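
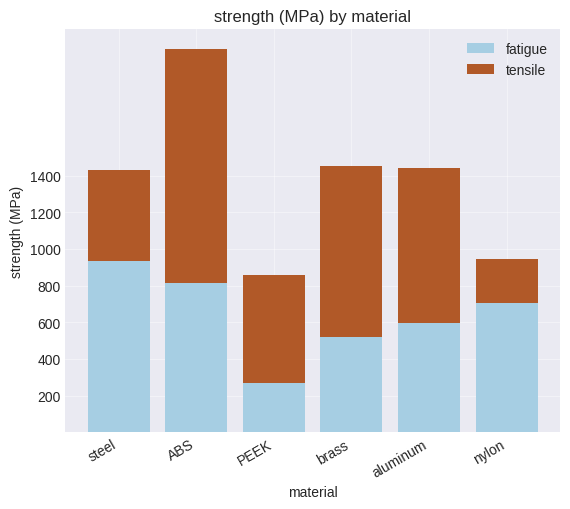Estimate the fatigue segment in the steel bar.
≈ 1000

fatigue top ≈ 1000, bottom ≈ 0; segment ≈ 1000.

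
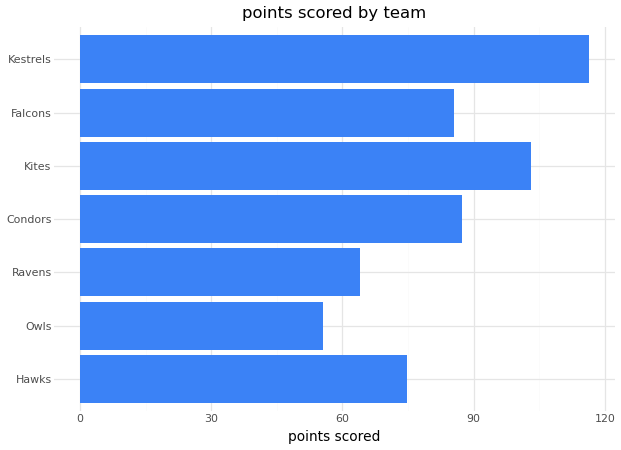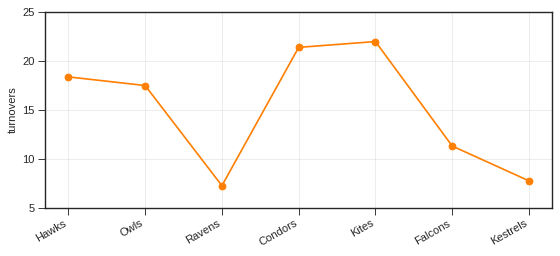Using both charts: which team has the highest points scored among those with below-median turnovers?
Kestrels

Chart 2 median turnovers ≈ 15; below-median teams: Ravens, Falcons, Kestrels. Among those, Kestrels has the highest points scored (≈ 120).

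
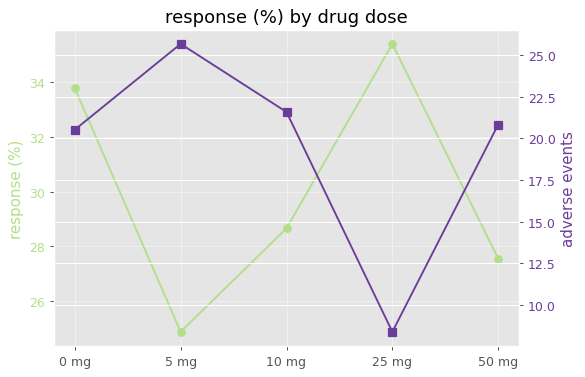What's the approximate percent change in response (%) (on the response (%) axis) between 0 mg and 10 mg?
≈ -14.7%

0 mg ≈ 34, 10 mg ≈ 29; (29 − 34) / 34 ≈ -14.7%.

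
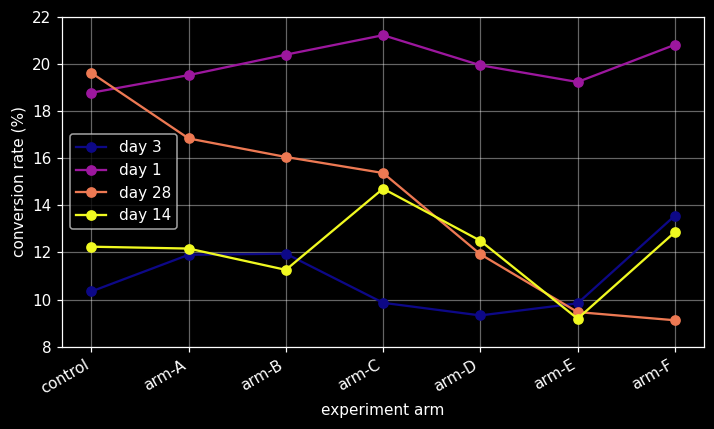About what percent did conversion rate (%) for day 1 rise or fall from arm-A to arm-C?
arm-A ≈ 20, arm-C ≈ 22; (22 − 20) / 20 ≈ +10%.

≈ +10%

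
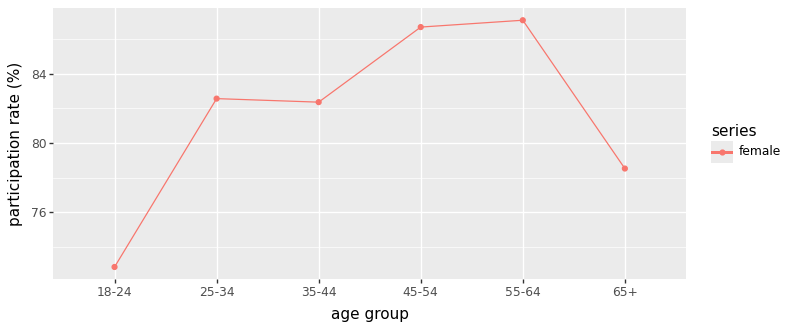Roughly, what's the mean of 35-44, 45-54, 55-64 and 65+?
≈ 84

(82 + 86 + 88 + 78) / 4 ≈ 84.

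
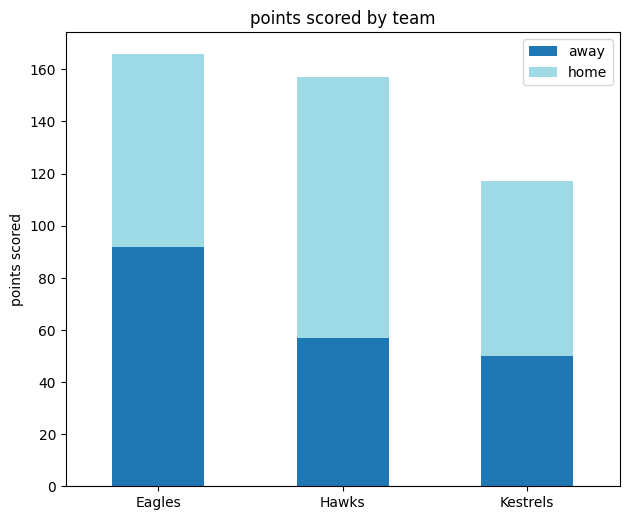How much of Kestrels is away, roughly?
away top ≈ 40, bottom ≈ 0; segment ≈ 40.

≈ 40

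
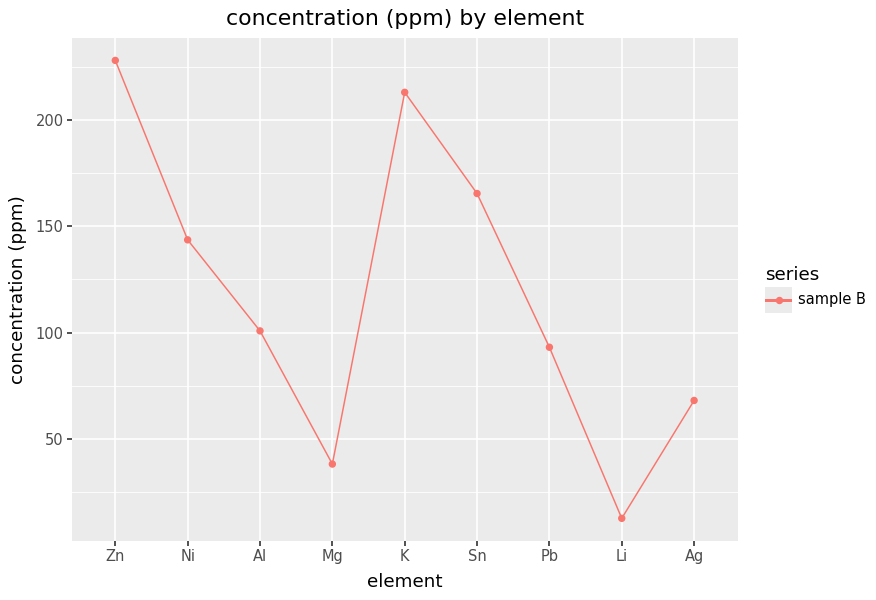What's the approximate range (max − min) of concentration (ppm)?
Max Zn ≈ 220, min Li ≈ 20; range ≈ 200.

≈ 200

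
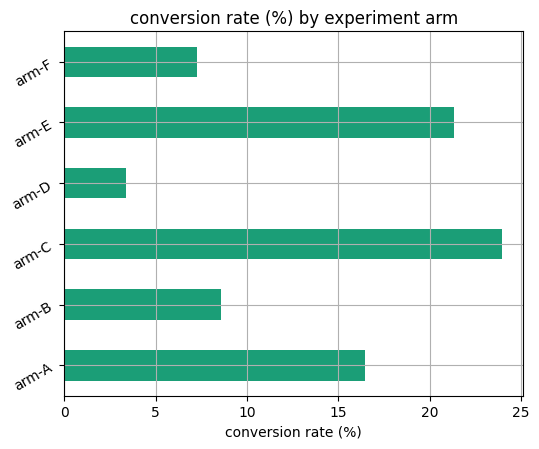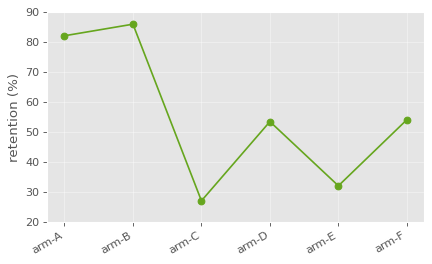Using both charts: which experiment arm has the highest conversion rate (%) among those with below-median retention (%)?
Chart 2 median retention (%) ≈ 50; below-median experiment arms: arm-C, arm-D, arm-E. Among those, arm-C has the highest conversion rate (%) (≈ 25).

arm-C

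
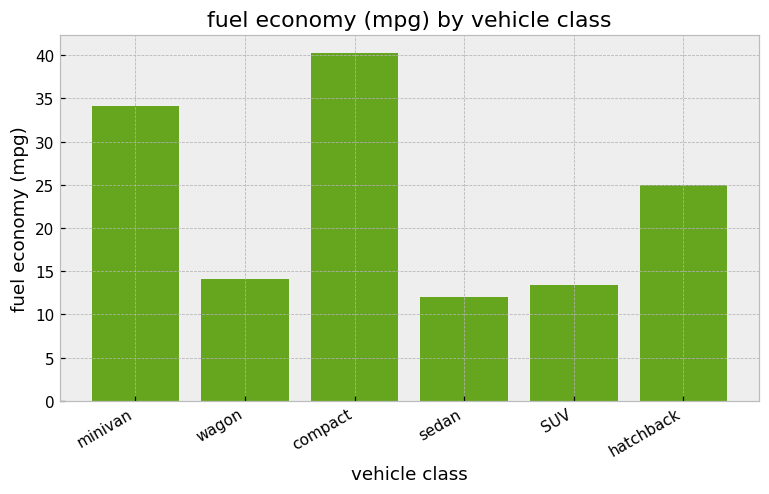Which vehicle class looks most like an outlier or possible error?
compact

compact ≈ 40; the rest sit between ≈ 10 and ≈ 35.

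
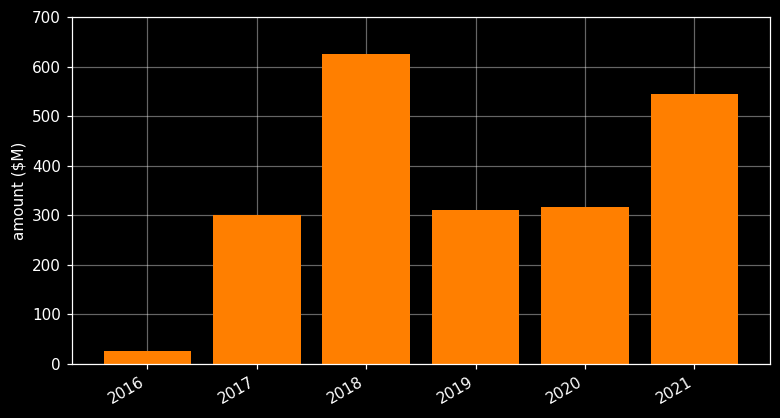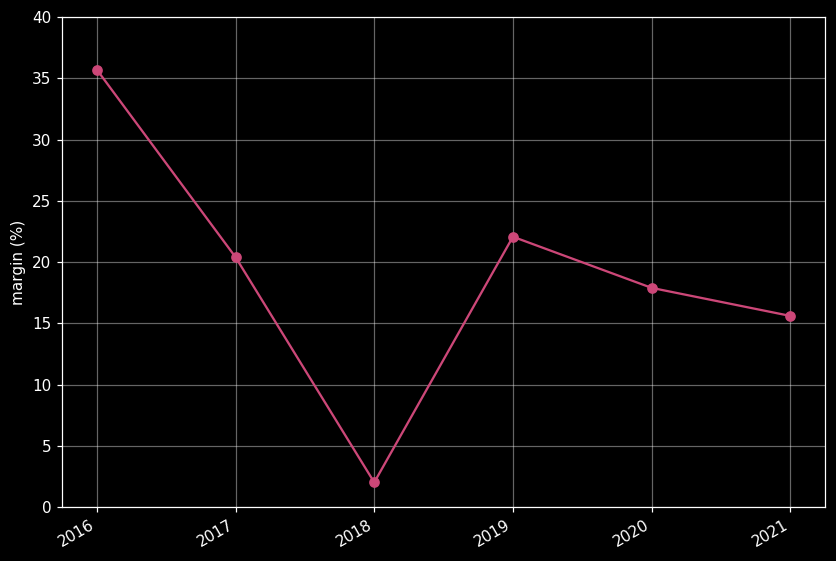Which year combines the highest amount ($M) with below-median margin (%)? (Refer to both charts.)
Chart 2 median margin (%) ≈ 20; below-median years: 2018, 2020, 2021. Among those, 2018 has the highest amount ($M) (≈ 600).

2018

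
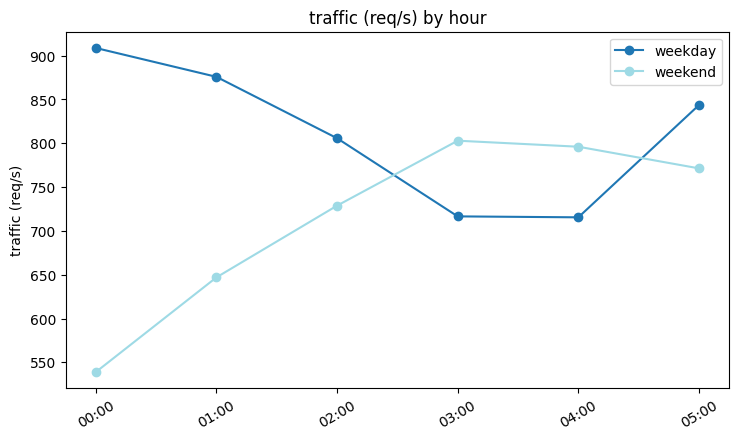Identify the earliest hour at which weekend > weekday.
02:00: weekend ≈ 750 vs weekday ≈ 800 (not yet); 03:00: weekend ≈ 800 vs weekday ≈ 700 (first crossover).

03:00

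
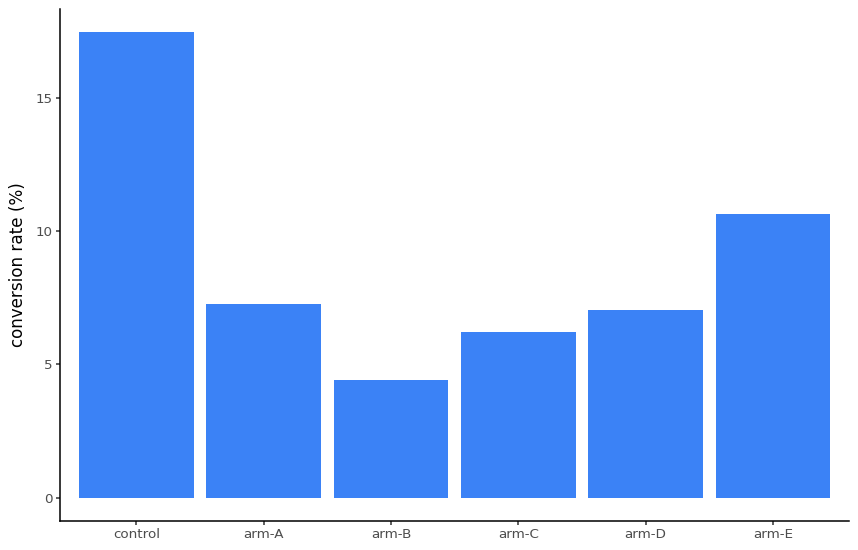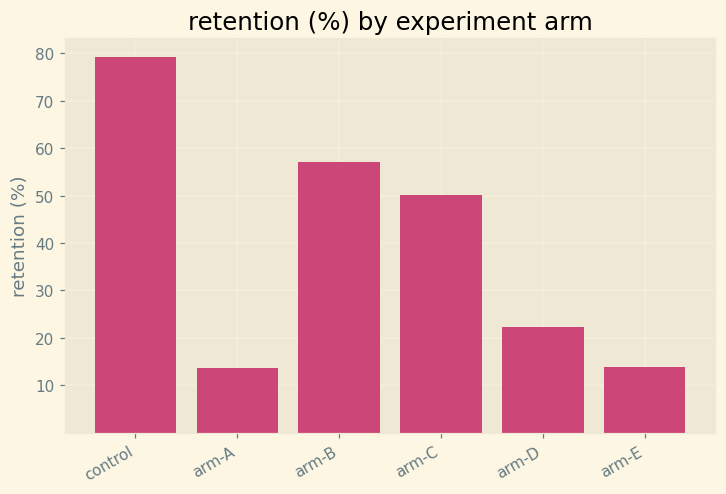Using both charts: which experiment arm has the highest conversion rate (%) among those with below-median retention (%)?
arm-E

Chart 2 median retention (%) ≈ 40; below-median experiment arms: arm-A, arm-D, arm-E. Among those, arm-E has the highest conversion rate (%) (≈ 10).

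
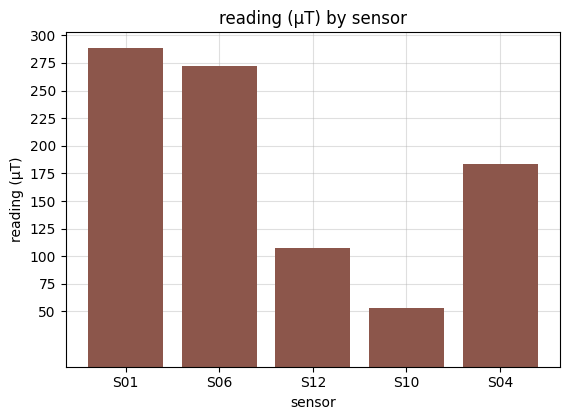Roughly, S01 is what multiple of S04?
≈ 1.71×

S01 ≈ 300, S04 ≈ 175; 300/175 ≈ 1.71.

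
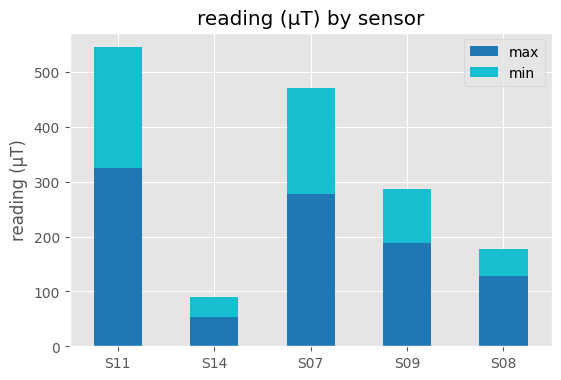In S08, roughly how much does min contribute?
min top ≈ 200, bottom ≈ 150; segment ≈ 50.

≈ 50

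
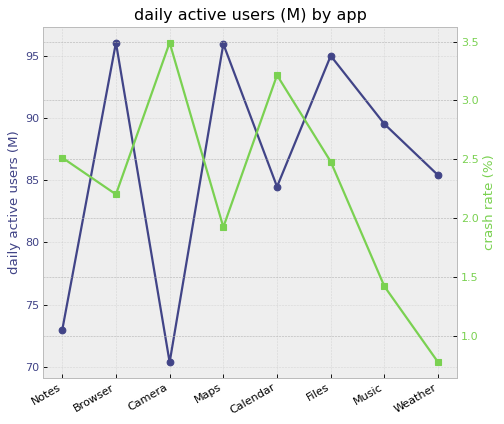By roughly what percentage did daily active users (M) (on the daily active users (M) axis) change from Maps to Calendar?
≈ -10.5%

Maps ≈ 95, Calendar ≈ 85; (85 − 95) / 95 ≈ -10.5%.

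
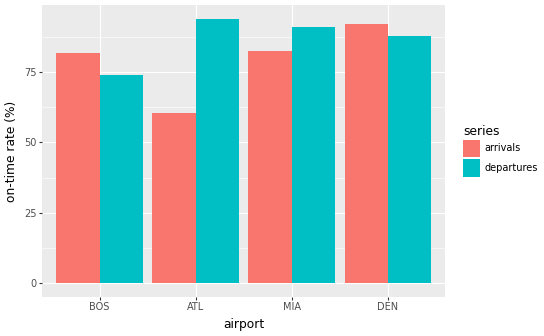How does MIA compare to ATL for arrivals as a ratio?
≈ 1.33×

MIA ≈ 80, ATL ≈ 60; 80/60 ≈ 1.33.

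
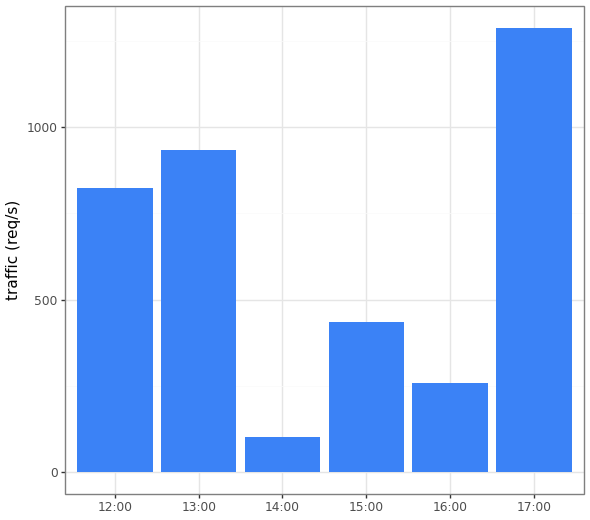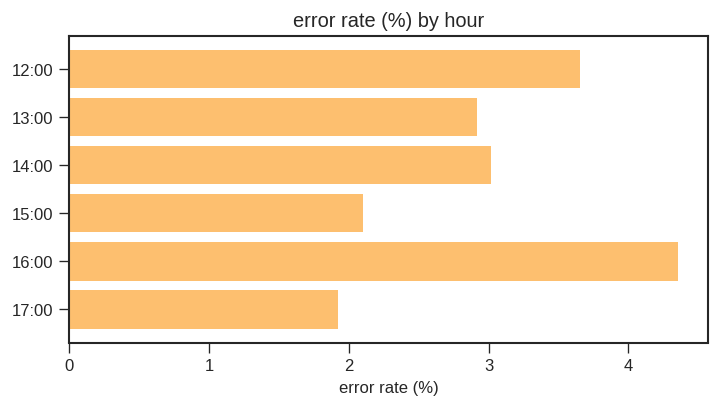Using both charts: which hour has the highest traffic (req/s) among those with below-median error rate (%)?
Chart 2 median error rate (%) ≈ 3; below-median hours: 13:00, 15:00, 17:00. Among those, 17:00 has the highest traffic (req/s) (≈ 1200).

17:00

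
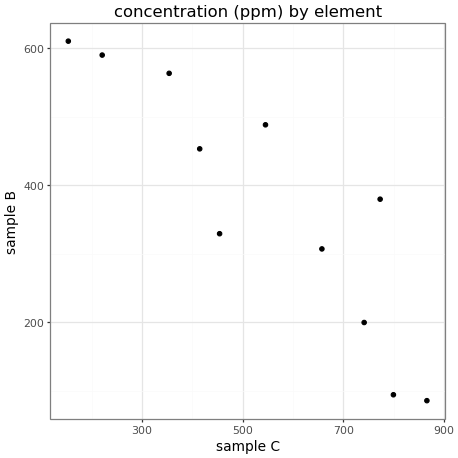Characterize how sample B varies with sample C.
negative, strong

Points are negatively correlated; strong (|r| ≈ 0.9).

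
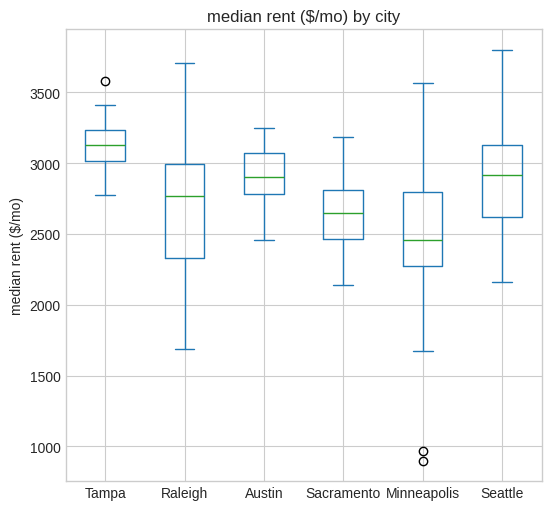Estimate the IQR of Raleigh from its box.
≈ 650

Q3 ≈ 3000, Q1 ≈ 2350; IQR ≈ 650.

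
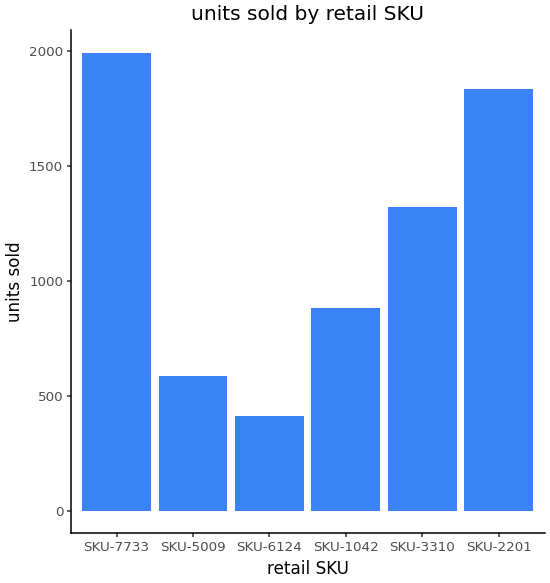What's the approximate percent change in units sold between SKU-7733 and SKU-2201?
SKU-7733 ≈ 2000, SKU-2201 ≈ 1800; (1800 − 2000) / 2000 ≈ -10%.

≈ -10%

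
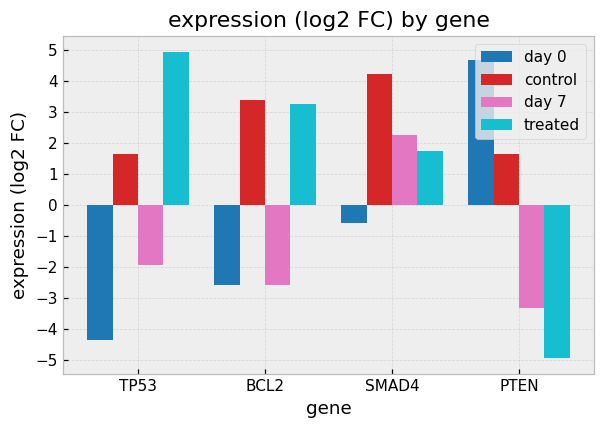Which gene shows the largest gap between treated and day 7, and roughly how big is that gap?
TP53: treated ≈ 5, day 7 ≈ -2 → gap ≈ 7. Next-largest (BCL2) is only ≈ 6.

TP53, ≈ 7 log2 FC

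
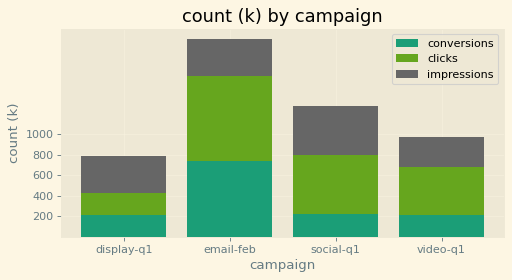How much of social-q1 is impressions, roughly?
impressions top ≈ 1200, bottom ≈ 800; segment ≈ 400.

≈ 400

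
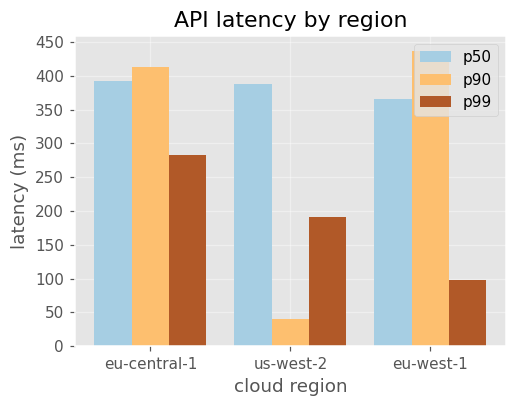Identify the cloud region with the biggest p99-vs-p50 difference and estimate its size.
eu-west-1: p99 ≈ 100, p50 ≈ 350 → gap ≈ 250. Next-largest (us-west-2) is only ≈ 200.

eu-west-1, ≈ 250 ms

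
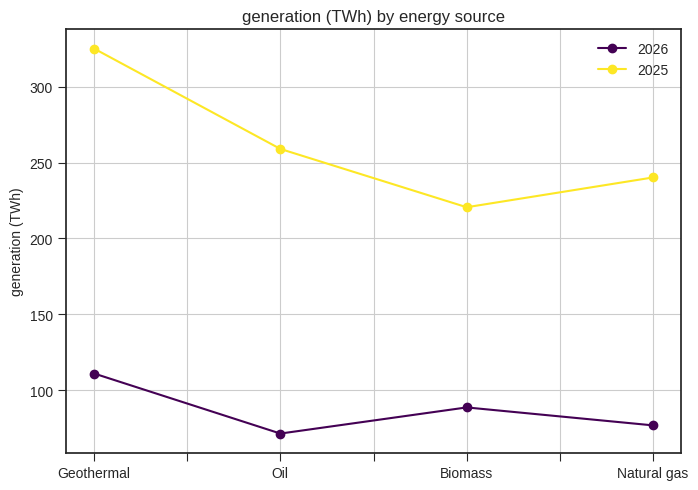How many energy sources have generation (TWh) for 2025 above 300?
Above 300: Geothermal.

1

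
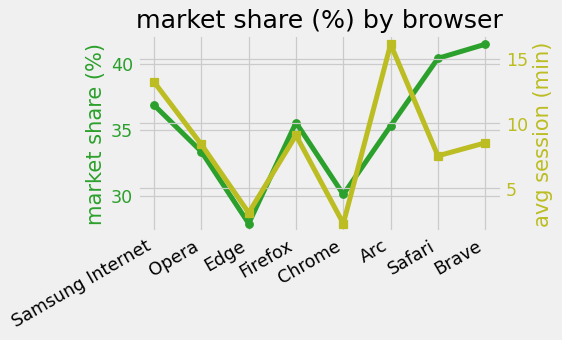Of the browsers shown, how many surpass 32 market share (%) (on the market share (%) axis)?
Above 32: Samsung Internet, Opera, Firefox, Arc, Safari, Brave.

6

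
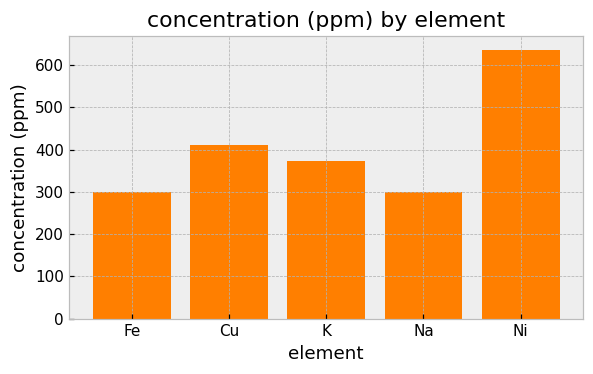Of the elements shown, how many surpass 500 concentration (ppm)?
Above 500: Ni.

1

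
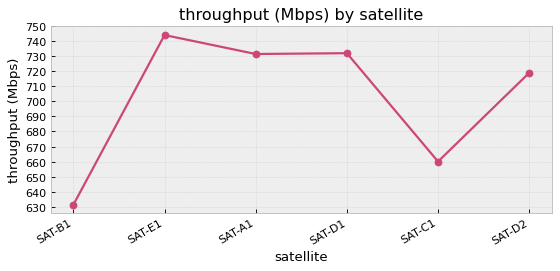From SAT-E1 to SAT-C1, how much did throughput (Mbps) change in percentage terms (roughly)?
≈ -10.8%

SAT-E1 ≈ 740, SAT-C1 ≈ 660; (660 − 740) / 740 ≈ -10.8%.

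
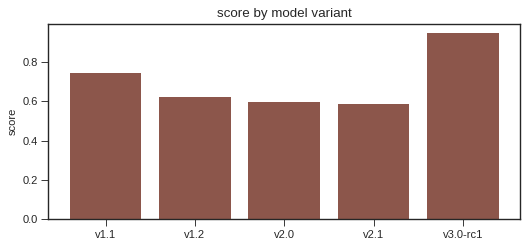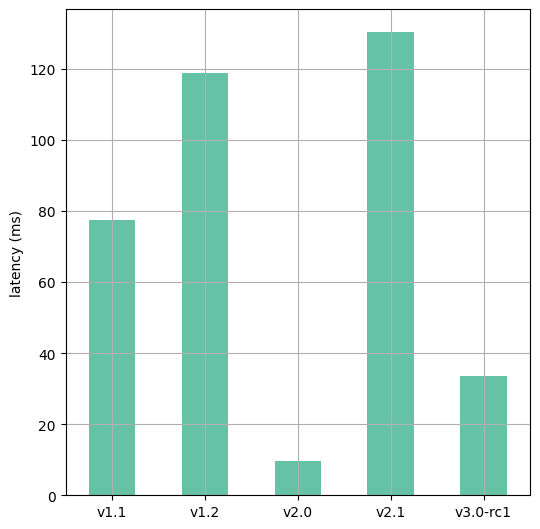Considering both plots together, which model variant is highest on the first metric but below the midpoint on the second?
Chart 2 median latency (ms) ≈ 80; below-median model variants: v2.0, v3.0-rc1. Among those, v3.0-rc1 has the highest score (≈ 0.9).

v3.0-rc1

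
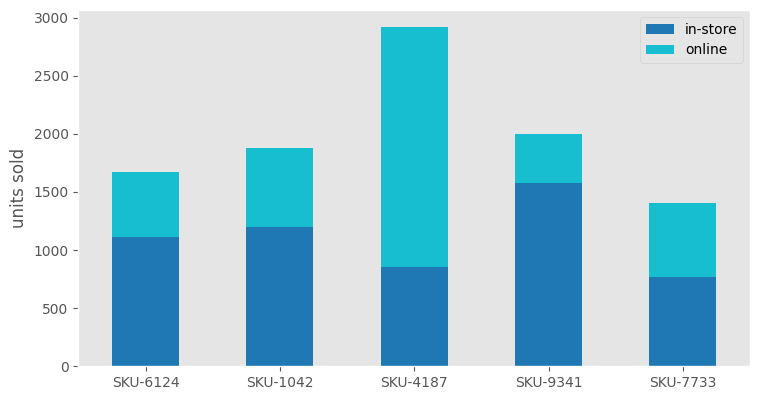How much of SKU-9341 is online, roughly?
online top ≈ 2000, bottom ≈ 1500; segment ≈ 500.

≈ 500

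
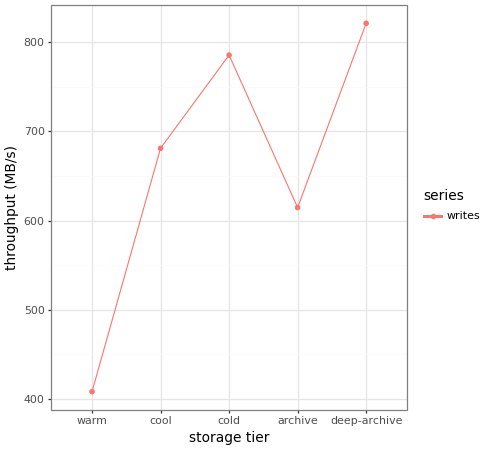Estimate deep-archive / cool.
≈ 1.14×

deep-archive ≈ 800, cool ≈ 700; 800/700 ≈ 1.14.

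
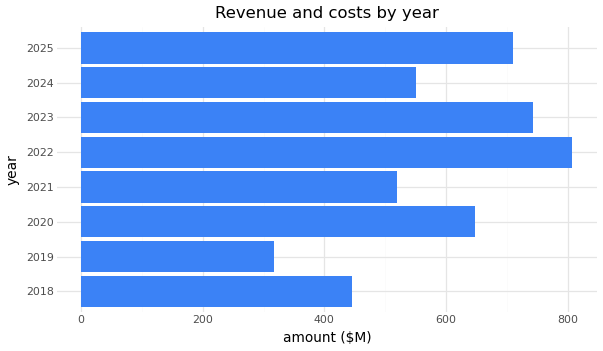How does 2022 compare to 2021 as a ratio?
≈ 1.6×

2022 ≈ 800, 2021 ≈ 500; 800/500 ≈ 1.6.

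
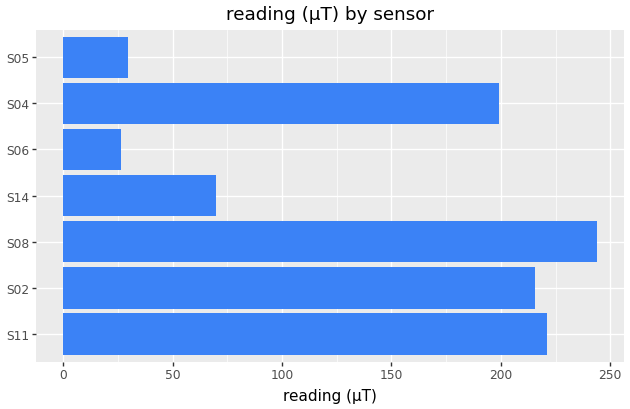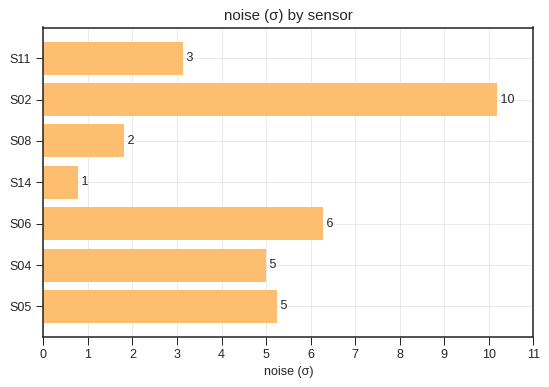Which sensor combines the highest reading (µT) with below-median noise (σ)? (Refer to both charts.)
S08

Chart 2 median noise (σ) ≈ 5; below-median sensors: S11, S08, S14. Among those, S08 has the highest reading (µT) (≈ 250).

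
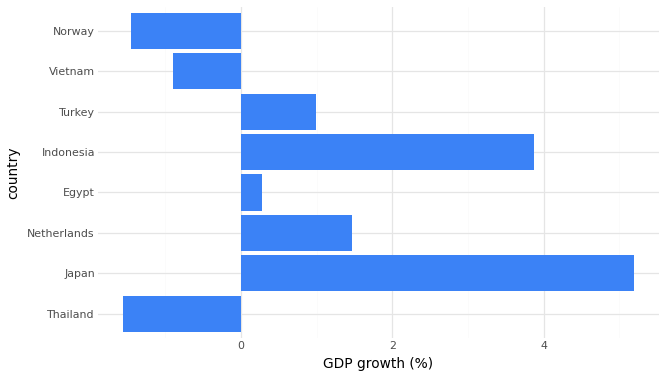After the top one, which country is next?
Top 3: Japan ≈ 5, Indonesia ≈ 4, Netherlands ≈ 1.

Indonesia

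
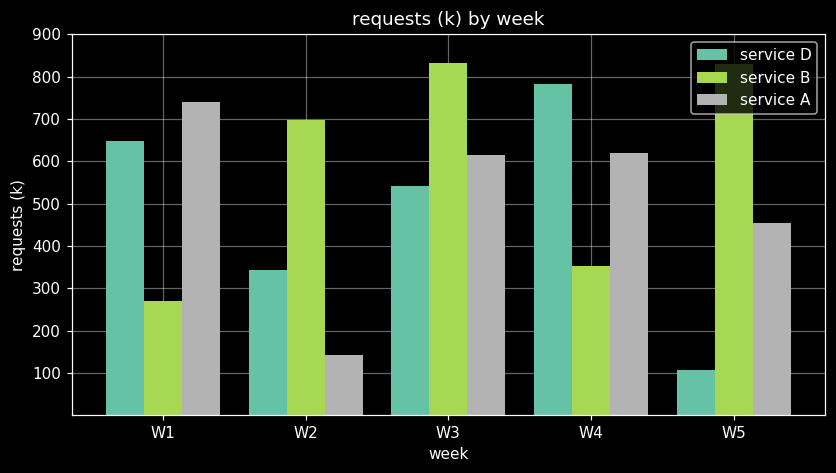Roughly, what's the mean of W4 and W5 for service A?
≈ 550

(600 + 500) / 2 ≈ 550.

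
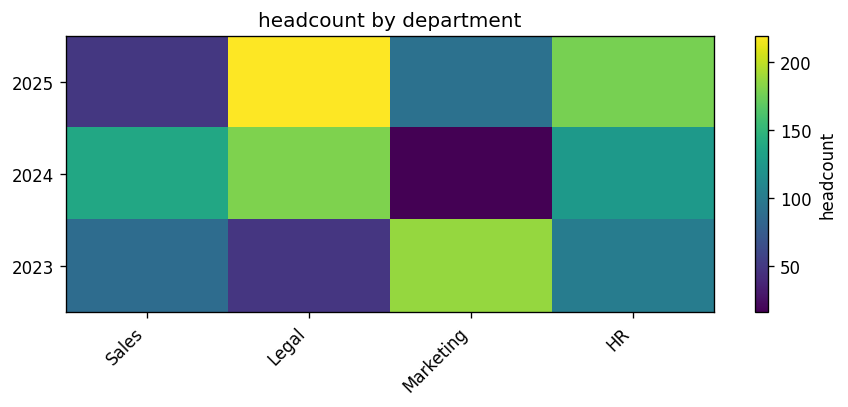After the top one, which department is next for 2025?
Top 3 for 2025: Legal ≈ 220, HR ≈ 180, Marketing ≈ 100.

HR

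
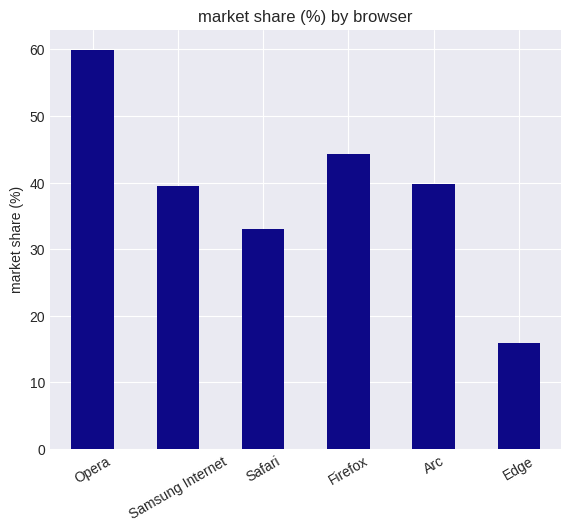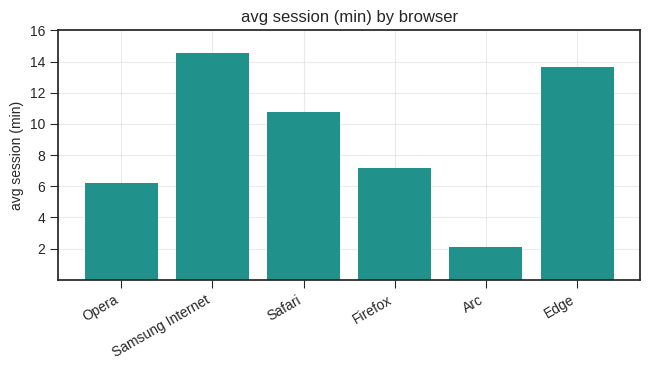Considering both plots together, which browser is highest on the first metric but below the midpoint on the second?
Opera

Chart 2 median avg session (min) ≈ 8; below-median browsers: Opera, Firefox, Arc. Among those, Opera has the highest market share (%) (≈ 60).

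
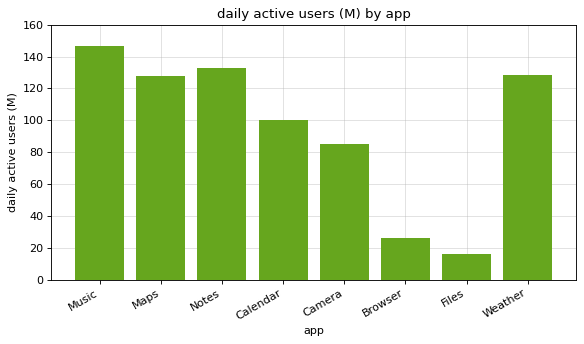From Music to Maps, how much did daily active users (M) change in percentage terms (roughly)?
≈ -14.3%

Music ≈ 140, Maps ≈ 120; (120 − 140) / 140 ≈ -14.3%.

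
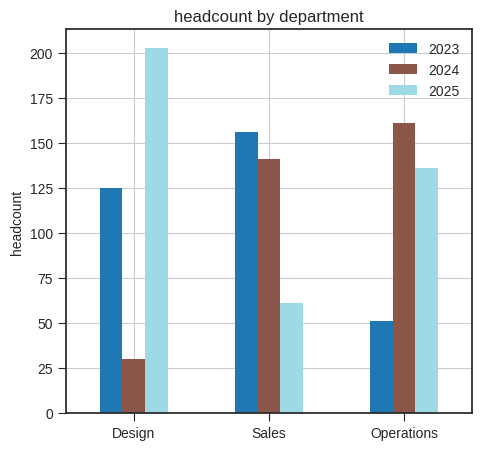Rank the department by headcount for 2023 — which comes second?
Top 3 for 2023: Sales ≈ 160, Design ≈ 120, Operations ≈ 60.

Design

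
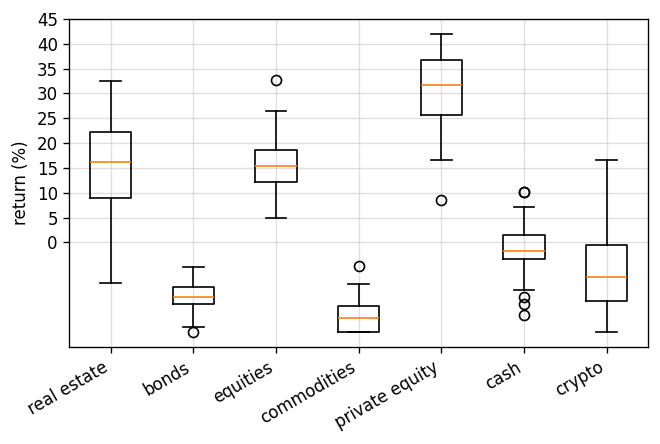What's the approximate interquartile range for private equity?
≈ 10

Q3 ≈ 35, Q1 ≈ 25; IQR ≈ 10.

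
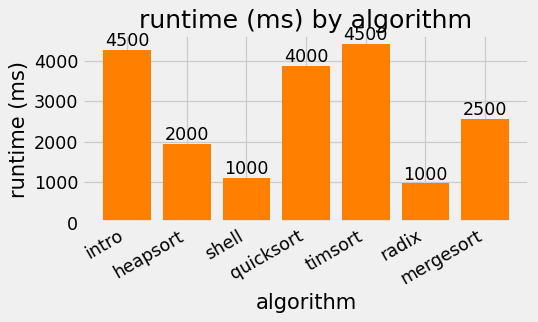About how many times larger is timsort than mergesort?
≈ 1.8×

timsort ≈ 4500, mergesort ≈ 2500; 4500/2500 ≈ 1.8.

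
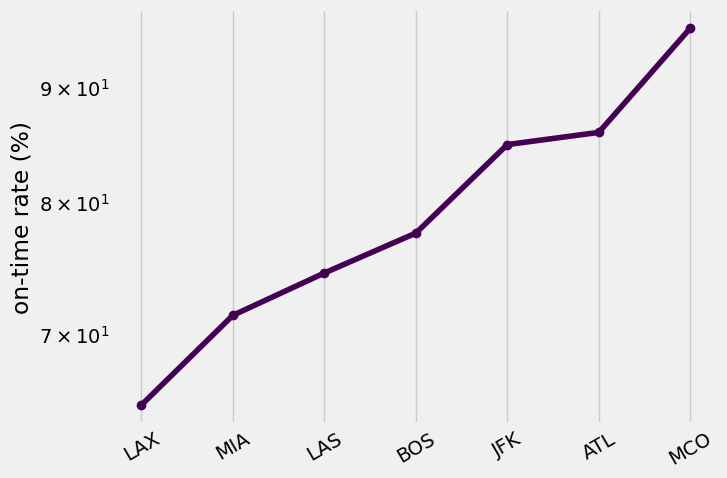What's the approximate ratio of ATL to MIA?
ATL ≈ 85, MIA ≈ 70; 85/70 ≈ 1.21.

≈ 1.21×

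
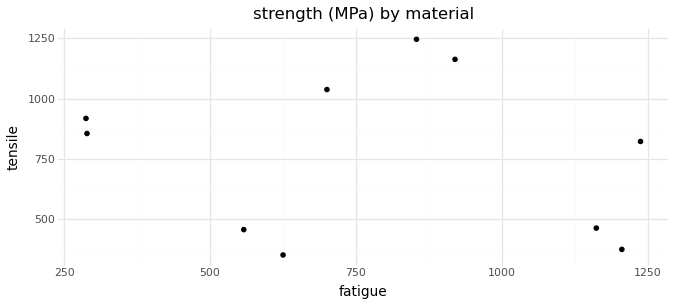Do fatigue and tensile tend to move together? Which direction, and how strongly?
Points are roughly uncorrelated; weak (|r| ≈ 0.2).

no clear correlation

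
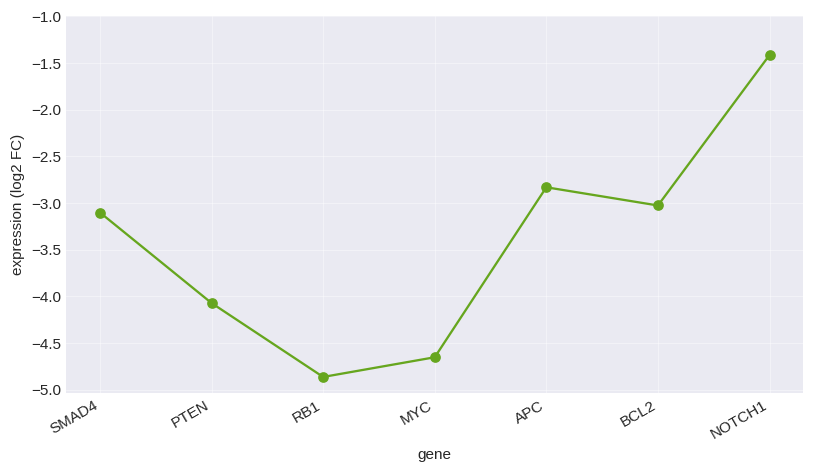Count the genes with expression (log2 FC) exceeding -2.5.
Above -2.5: NOTCH1.

1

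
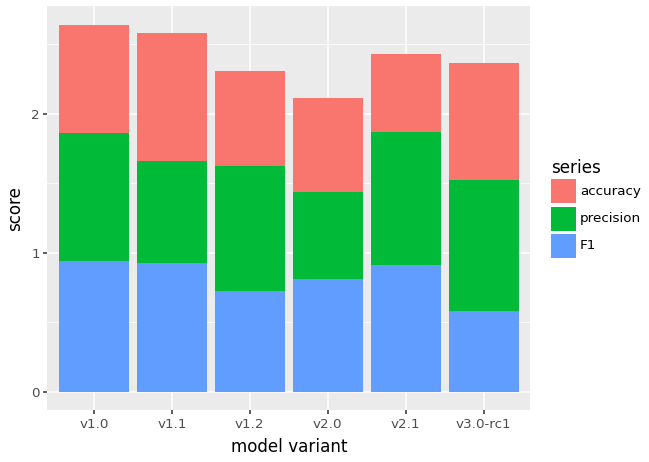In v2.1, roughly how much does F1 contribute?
≈ 1.0

F1 top ≈ 1.0, bottom ≈ 0.0; segment ≈ 1.0.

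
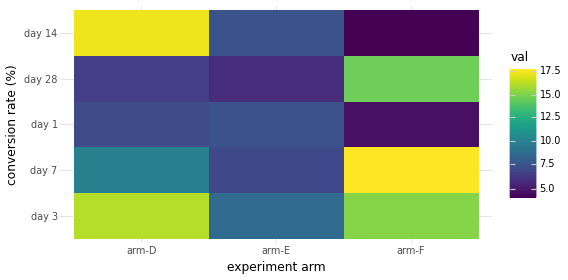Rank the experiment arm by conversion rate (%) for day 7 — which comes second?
arm-D

Top 3 for day 7: arm-F ≈ 18, arm-D ≈ 10, arm-E ≈ 6.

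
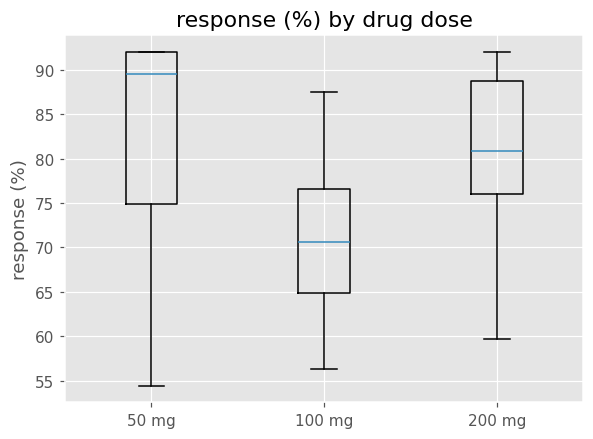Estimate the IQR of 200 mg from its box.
Q3 ≈ 88, Q1 ≈ 76; IQR ≈ 12.

≈ 12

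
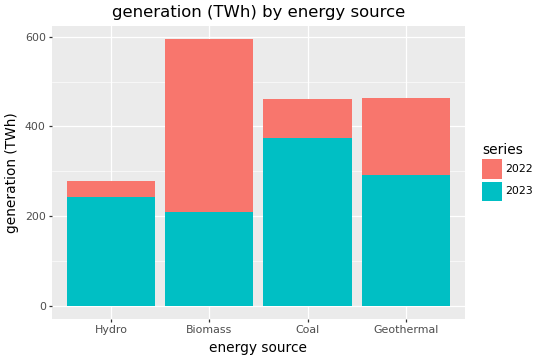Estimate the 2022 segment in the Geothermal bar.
2022 top ≈ 450, bottom ≈ 300; segment ≈ 150.

≈ 150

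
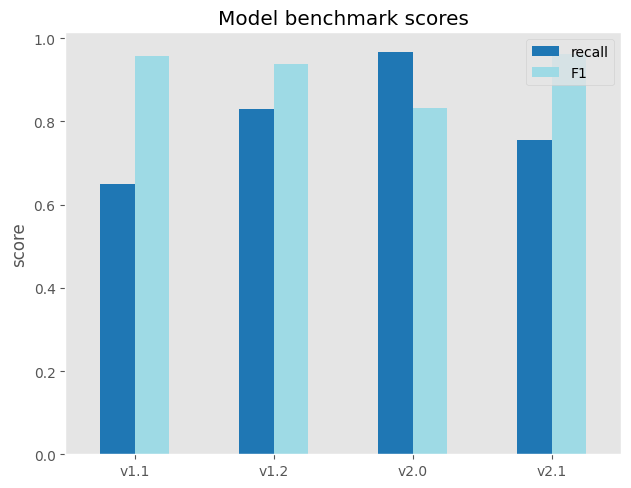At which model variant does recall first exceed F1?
v1.2: recall ≈ 0.8 vs F1 ≈ 0.9 (not yet); v2.0: recall ≈ 1.0 vs F1 ≈ 0.8 (first crossover).

v2.0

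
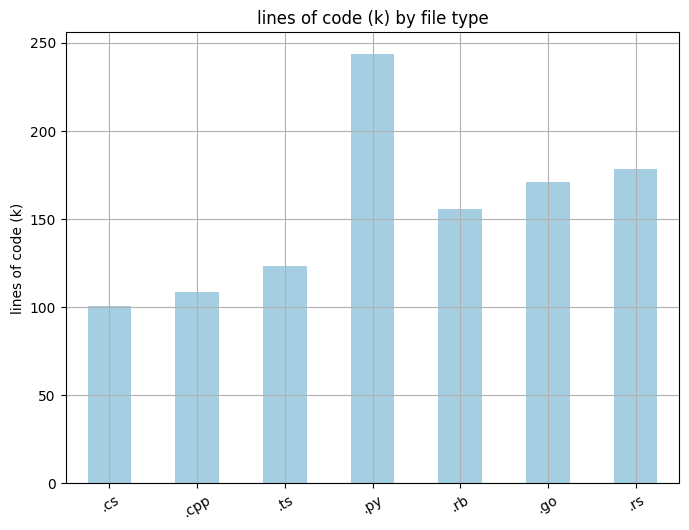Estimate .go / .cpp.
≈ 1.75×

.go ≈ 175, .cpp ≈ 100; 175/100 ≈ 1.75.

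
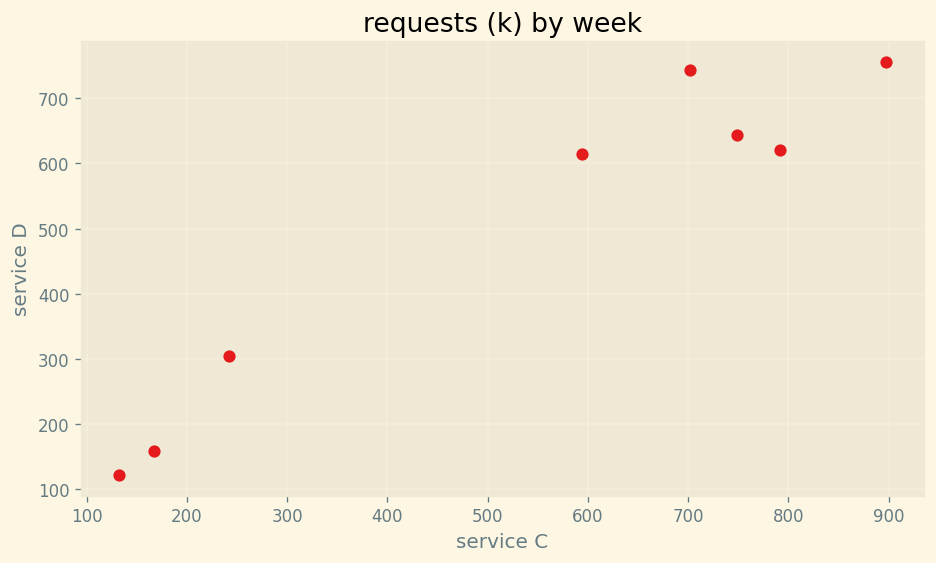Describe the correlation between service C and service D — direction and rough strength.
positive, strong

Points are positively correlated; strong (|r| ≈ 1.0).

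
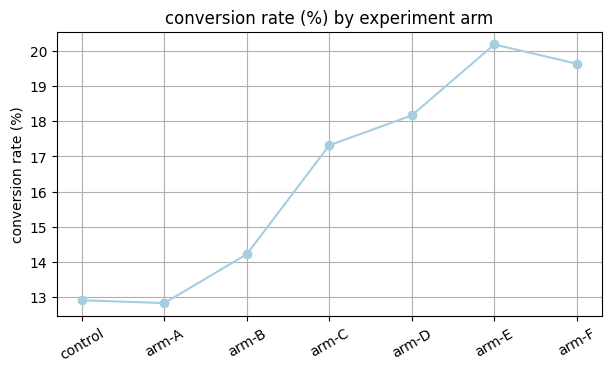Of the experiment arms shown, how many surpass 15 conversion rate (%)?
Above 15: arm-C, arm-D, arm-E, arm-F.

4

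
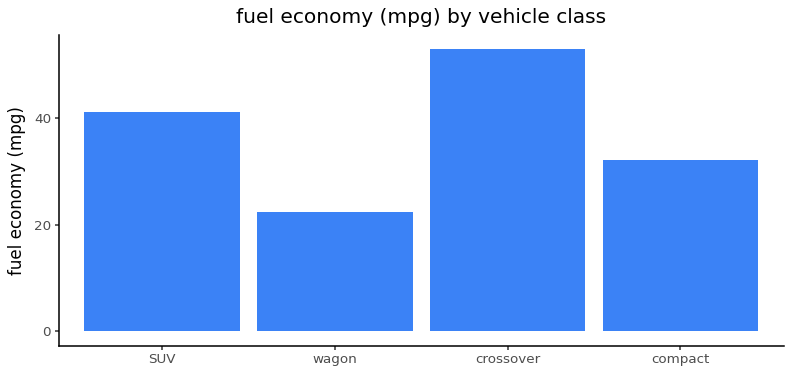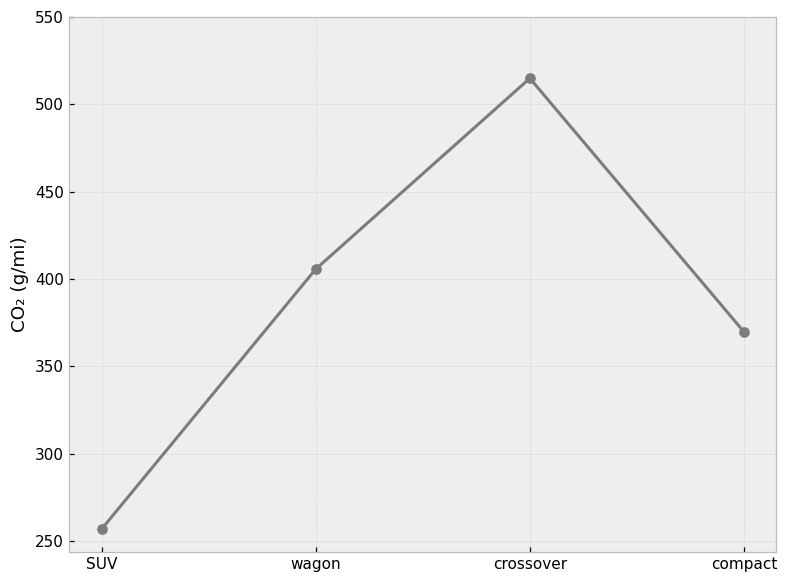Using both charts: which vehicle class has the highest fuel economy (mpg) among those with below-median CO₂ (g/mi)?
SUV

Chart 2 median CO₂ (g/mi) ≈ 400; below-median vehicle classes: SUV, compact. Among those, SUV has the highest fuel economy (mpg) (≈ 40).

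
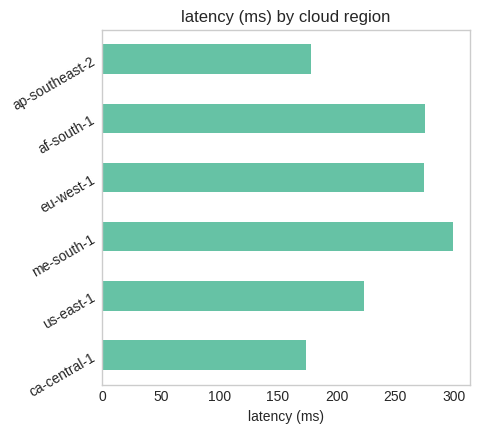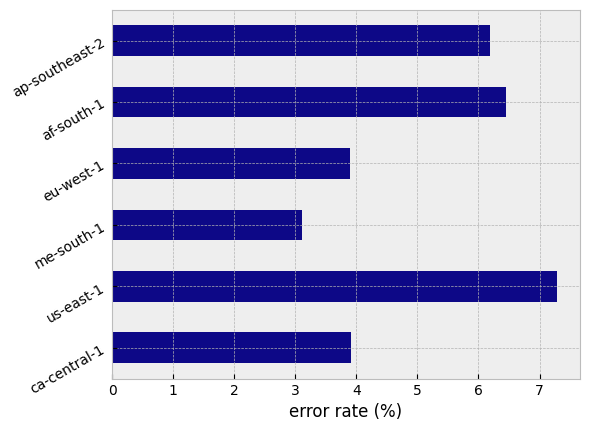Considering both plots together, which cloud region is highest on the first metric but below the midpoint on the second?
me-south-1

Chart 2 median error rate (%) ≈ 5; below-median cloud regions: ca-central-1, me-south-1, eu-west-1. Among those, me-south-1 has the highest latency (ms) (≈ 300).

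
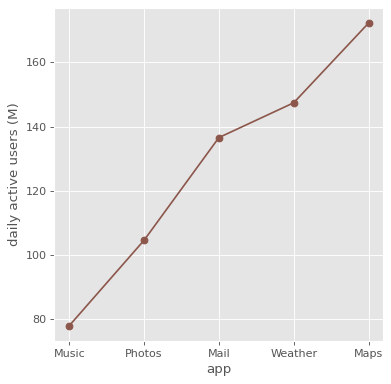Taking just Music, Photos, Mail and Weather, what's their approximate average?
(80 + 100 + 140 + 150) / 4 ≈ 118.

≈ 118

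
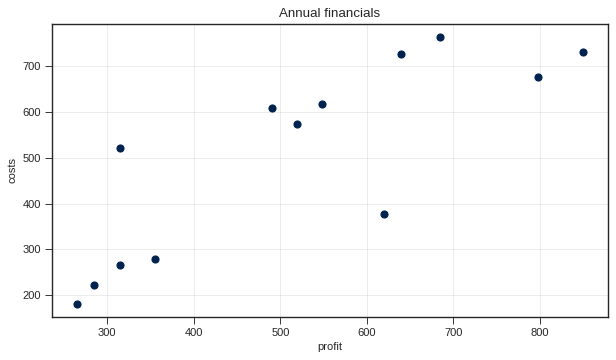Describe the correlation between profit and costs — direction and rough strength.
Points are positively correlated; strong (|r| ≈ 0.8).

positive, strong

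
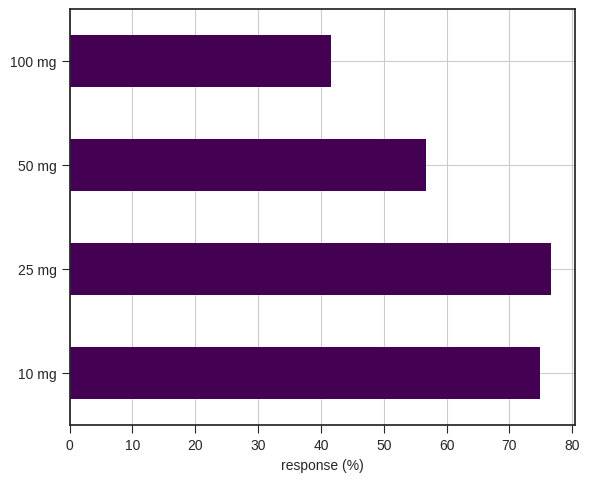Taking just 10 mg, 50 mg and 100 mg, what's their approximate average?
≈ 57

(70 + 60 + 40) / 3 ≈ 57.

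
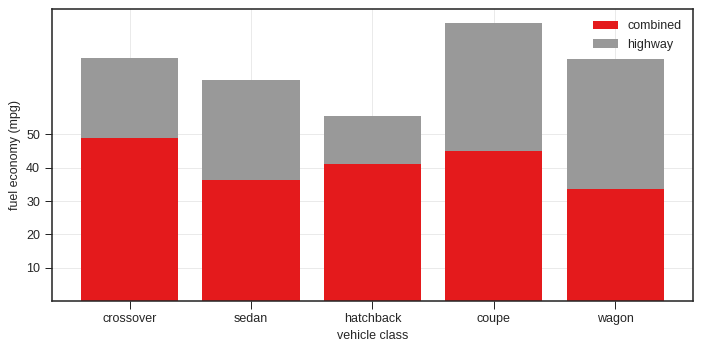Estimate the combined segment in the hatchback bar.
≈ 40

combined top ≈ 40, bottom ≈ 0; segment ≈ 40.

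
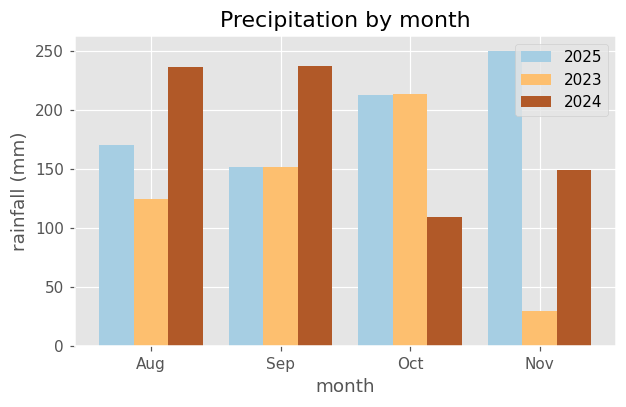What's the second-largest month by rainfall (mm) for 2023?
Top 3 for 2023: Oct ≈ 225, Sep ≈ 150, Aug ≈ 125.

Sep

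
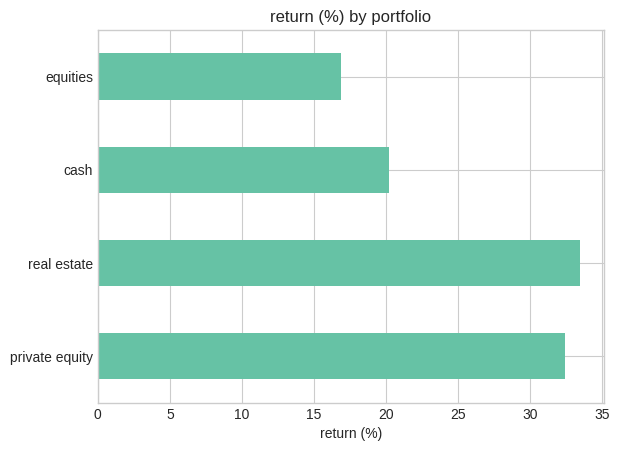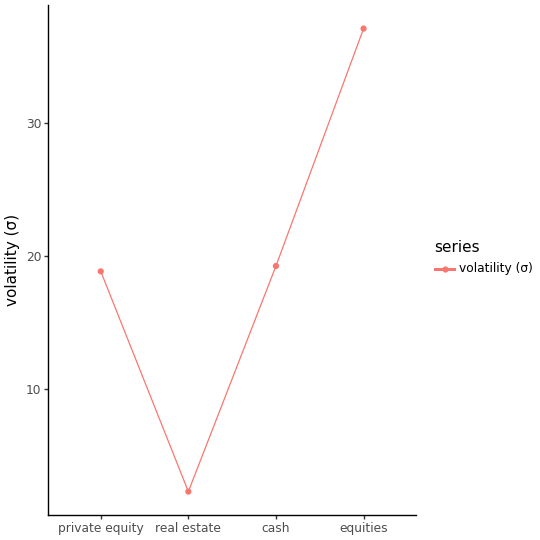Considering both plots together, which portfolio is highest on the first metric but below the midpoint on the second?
real estate

Chart 2 median volatility (σ) ≈ 20; below-median portfolios: private equity, real estate. Among those, real estate has the highest return (%) (≈ 35).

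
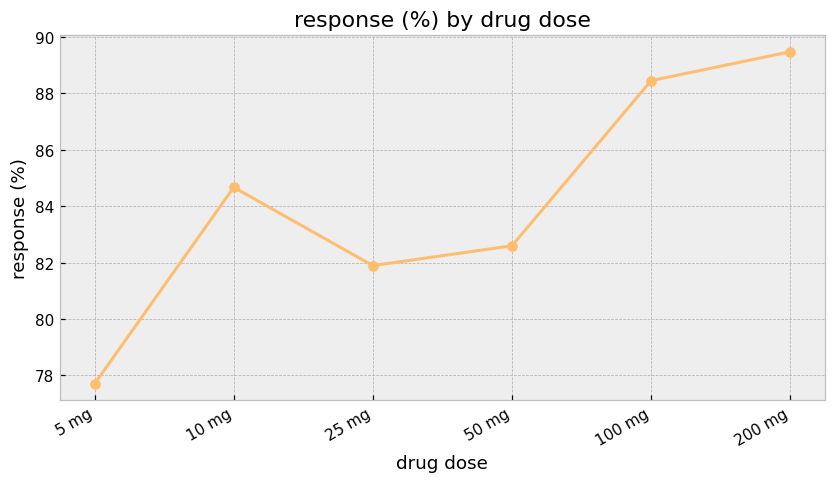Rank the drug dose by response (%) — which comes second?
Top 3: 200 mg ≈ 89, 100 mg ≈ 88, 10 mg ≈ 85.

100 mg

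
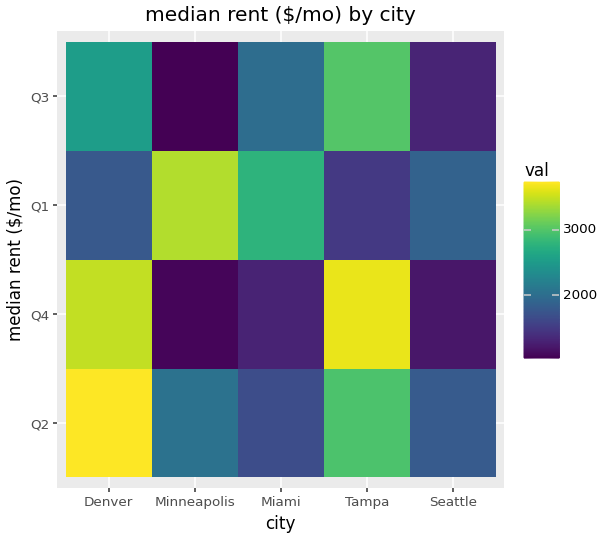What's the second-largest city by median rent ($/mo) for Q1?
Miami

Top 3 for Q1: Minneapolis ≈ 3500, Miami ≈ 3000, Seattle ≈ 2000.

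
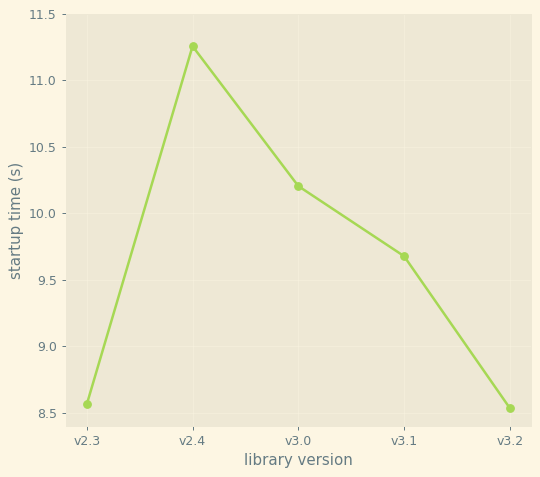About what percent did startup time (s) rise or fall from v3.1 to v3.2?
≈ -10.5%

v3.1 ≈ 9.5, v3.2 ≈ 8.5; (8.5 − 9.5) / 9.5 ≈ -10.5%.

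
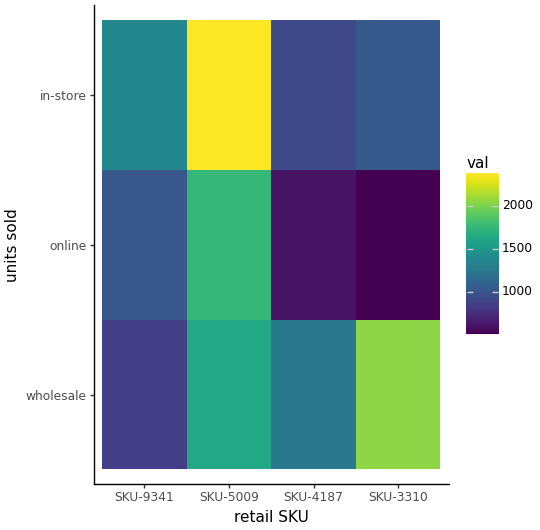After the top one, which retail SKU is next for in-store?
SKU-9341

Top 3 for in-store: SKU-5009 ≈ 2400, SKU-9341 ≈ 1400, SKU-3310 ≈ 1000.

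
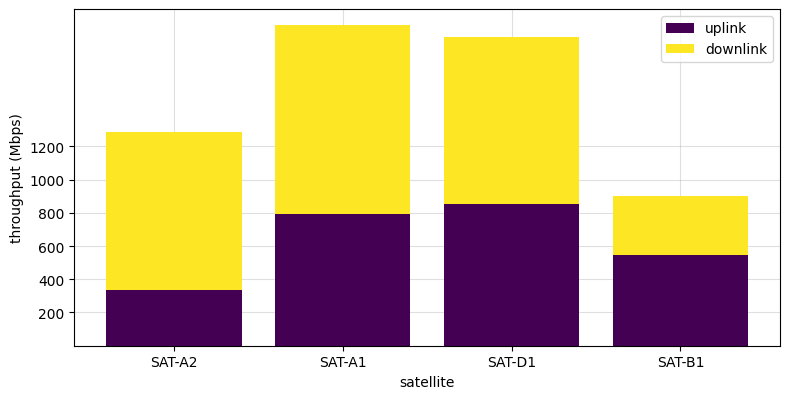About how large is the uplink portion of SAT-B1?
≈ 600

uplink top ≈ 600, bottom ≈ 0; segment ≈ 600.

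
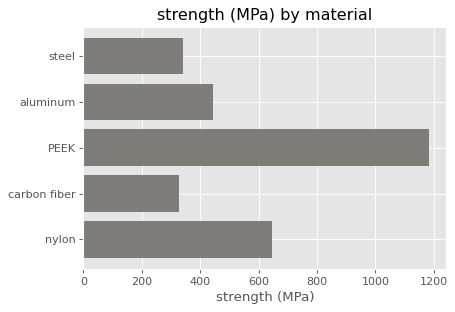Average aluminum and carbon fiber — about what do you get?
≈ 350

(400 + 300) / 2 ≈ 350.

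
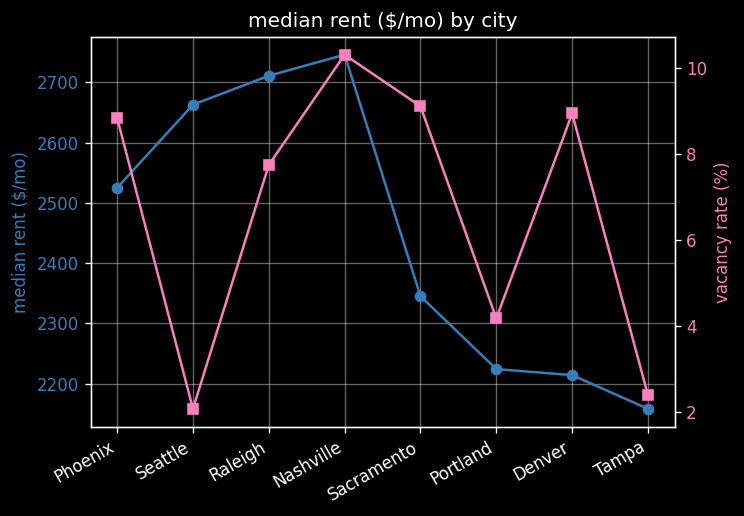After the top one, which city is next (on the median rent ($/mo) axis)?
Raleigh

Top 3 (on the median rent ($/mo) axis): Nashville ≈ 2750, Raleigh ≈ 2700, Seattle ≈ 2650.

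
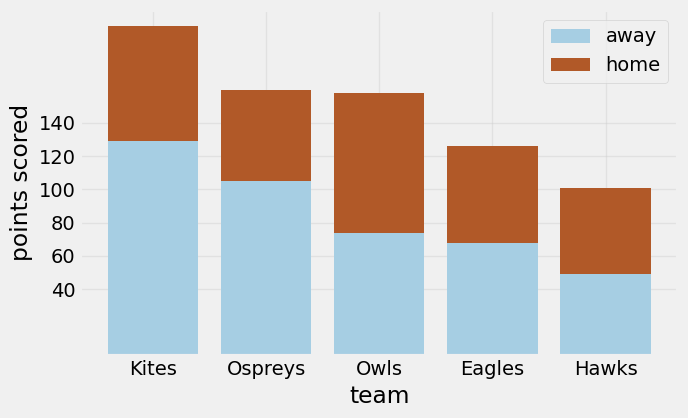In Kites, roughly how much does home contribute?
≈ 80

home top ≈ 200, bottom ≈ 120; segment ≈ 80.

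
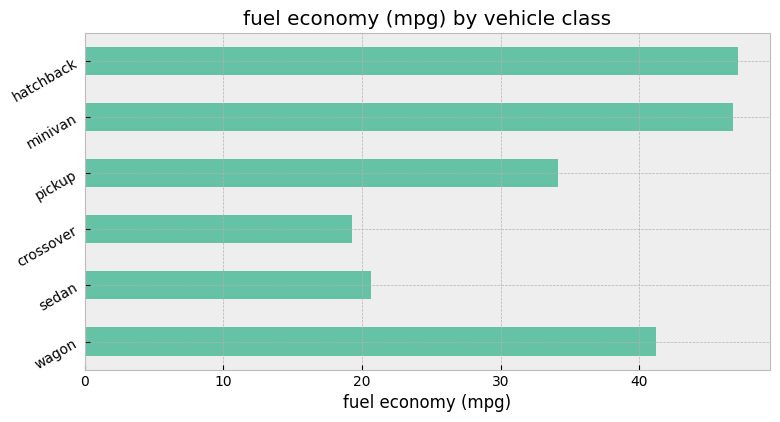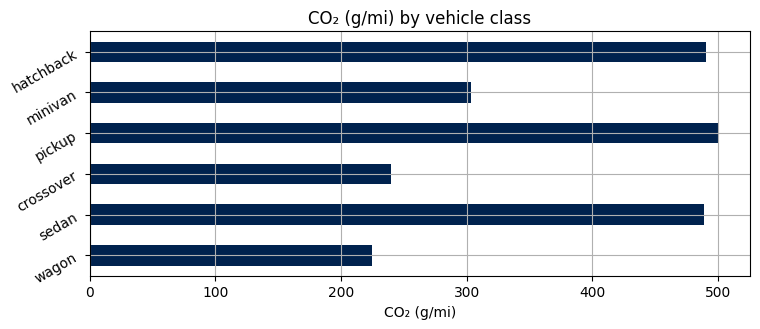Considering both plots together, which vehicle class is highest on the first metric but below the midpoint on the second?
minivan

Chart 2 median CO₂ (g/mi) ≈ 400; below-median vehicle classes: wagon, crossover, minivan. Among those, minivan has the highest fuel economy (mpg) (≈ 45).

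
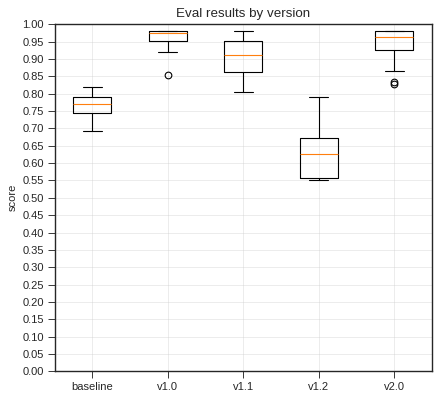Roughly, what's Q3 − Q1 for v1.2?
Q3 ≈ 0.65, Q1 ≈ 0.55; IQR ≈ 0.10.

≈ 0.10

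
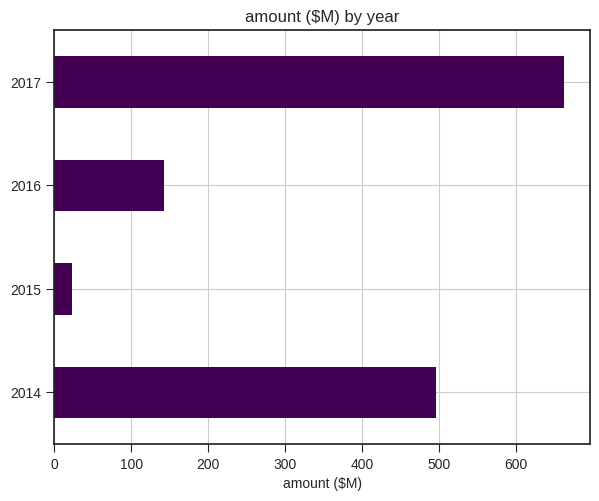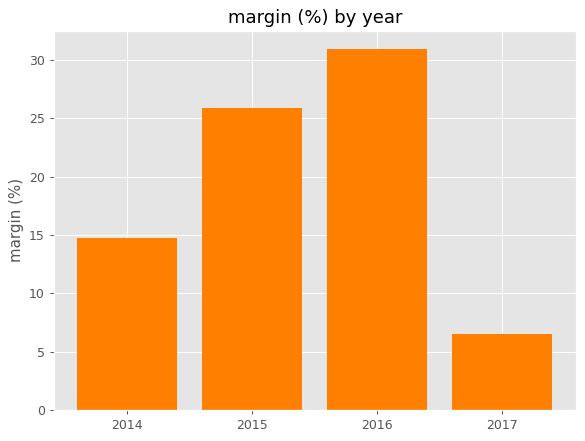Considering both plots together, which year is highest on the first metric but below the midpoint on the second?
2017

Chart 2 median margin (%) ≈ 20; below-median years: 2014, 2017. Among those, 2017 has the highest amount ($M) (≈ 700).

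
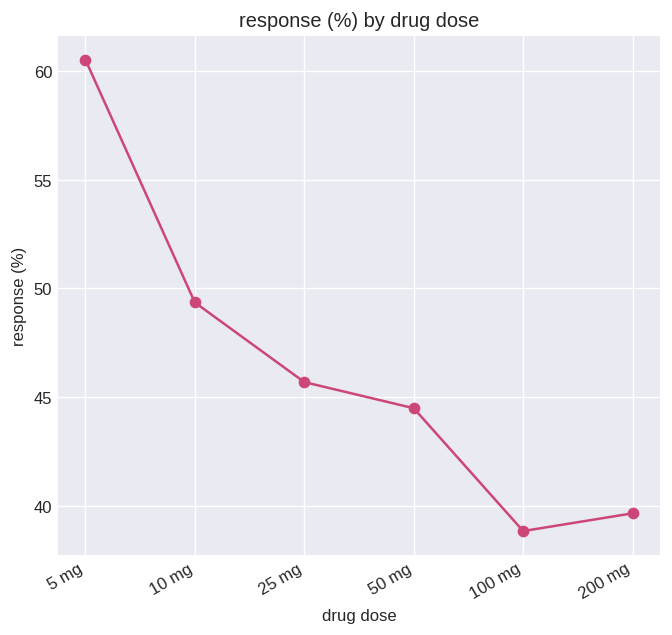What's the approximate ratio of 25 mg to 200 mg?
25 mg ≈ 46, 200 mg ≈ 40; 46/40 ≈ 1.15.

≈ 1.15×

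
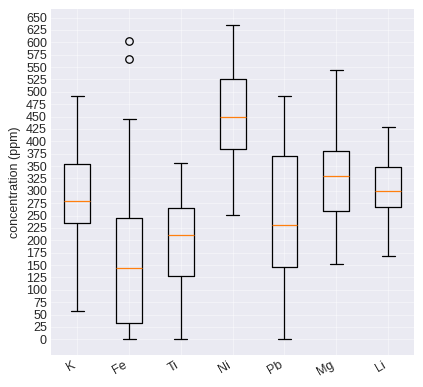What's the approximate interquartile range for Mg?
Q3 ≈ 375, Q1 ≈ 250; IQR ≈ 125.

≈ 125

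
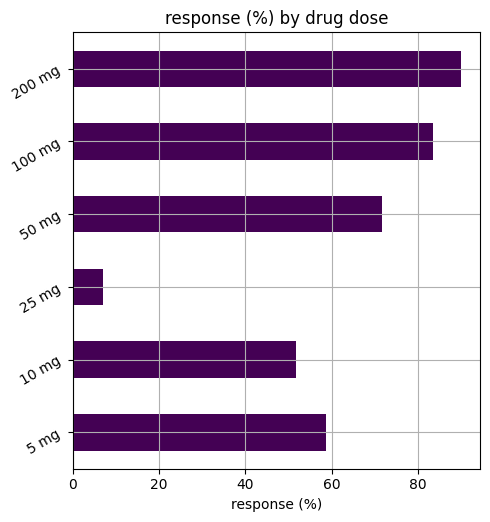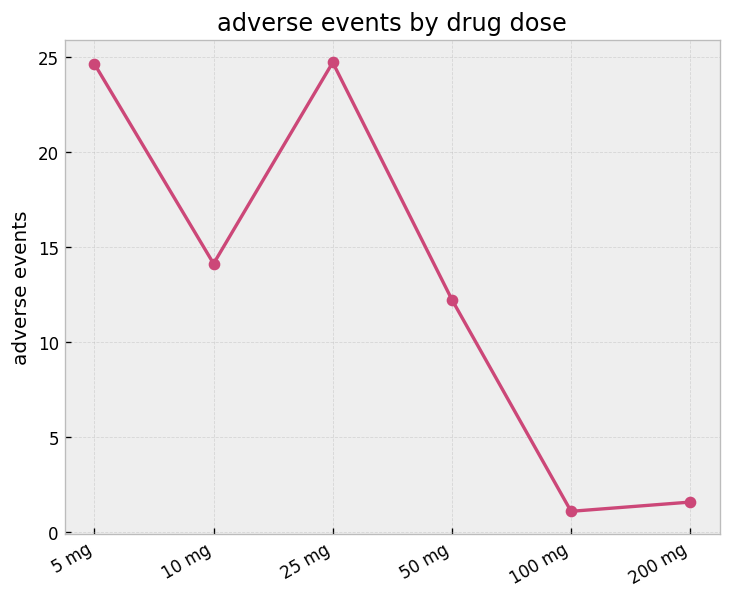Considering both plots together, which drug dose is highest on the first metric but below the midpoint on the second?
Chart 2 median adverse events ≈ 15; below-median drug doses: 50 mg, 100 mg, 200 mg. Among those, 200 mg has the highest response (%) (≈ 90).

200 mg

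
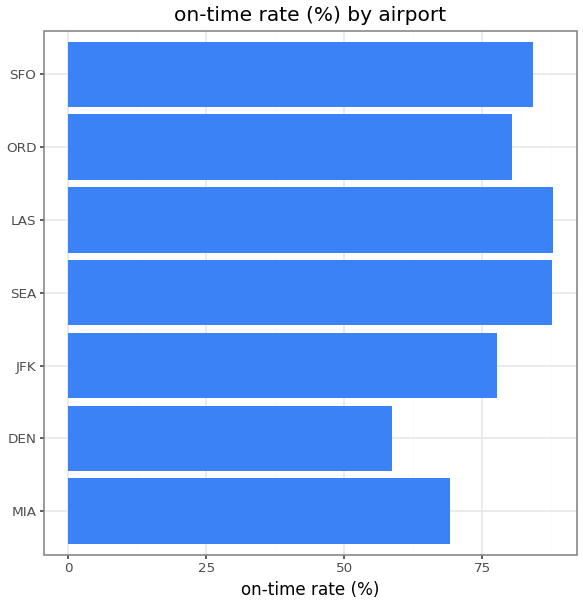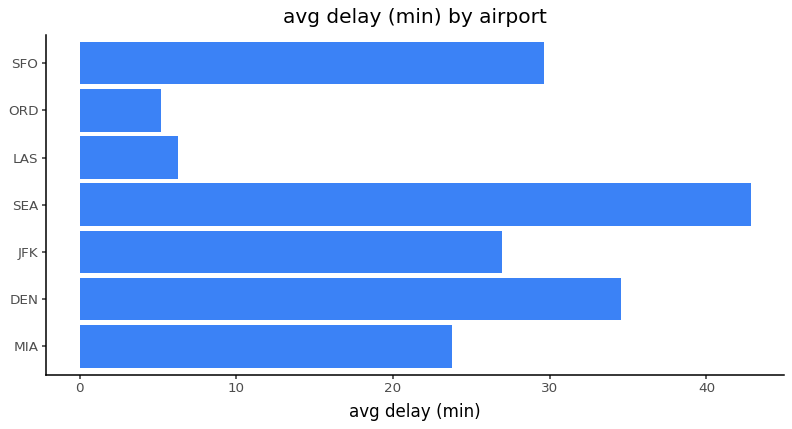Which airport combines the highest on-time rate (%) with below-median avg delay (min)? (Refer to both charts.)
LAS

Chart 2 median avg delay (min) ≈ 25; below-median airports: MIA, LAS, ORD. Among those, LAS has the highest on-time rate (%) (≈ 90).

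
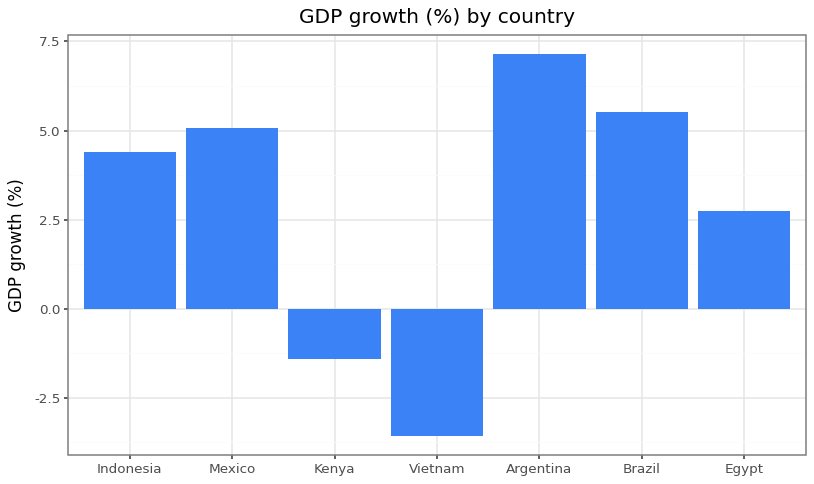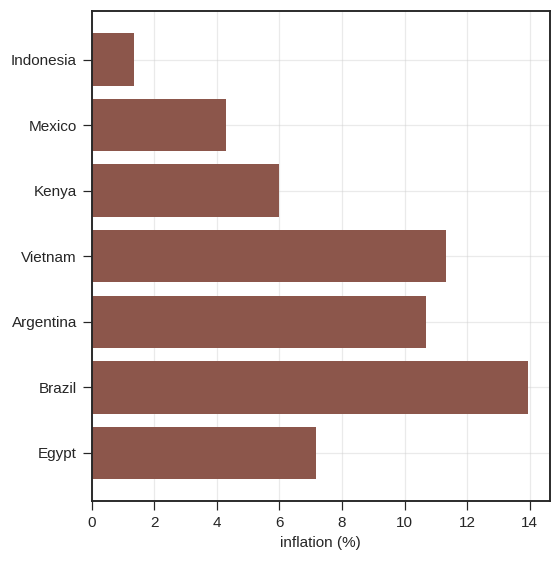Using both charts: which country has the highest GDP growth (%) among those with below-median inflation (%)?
Chart 2 median inflation (%) ≈ 8; below-median countries: Indonesia, Mexico, Kenya. Among those, Mexico has the highest GDP growth (%) (≈ 5).

Mexico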